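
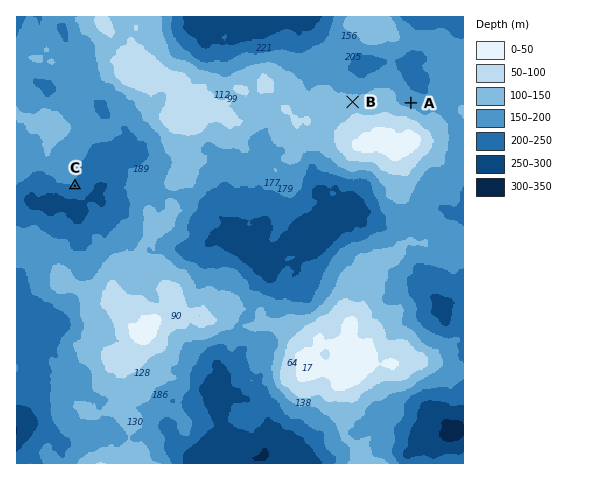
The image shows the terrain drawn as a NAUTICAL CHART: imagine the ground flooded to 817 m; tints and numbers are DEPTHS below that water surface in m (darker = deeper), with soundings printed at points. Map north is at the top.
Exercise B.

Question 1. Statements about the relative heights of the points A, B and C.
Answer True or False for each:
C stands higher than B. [False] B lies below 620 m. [False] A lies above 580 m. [True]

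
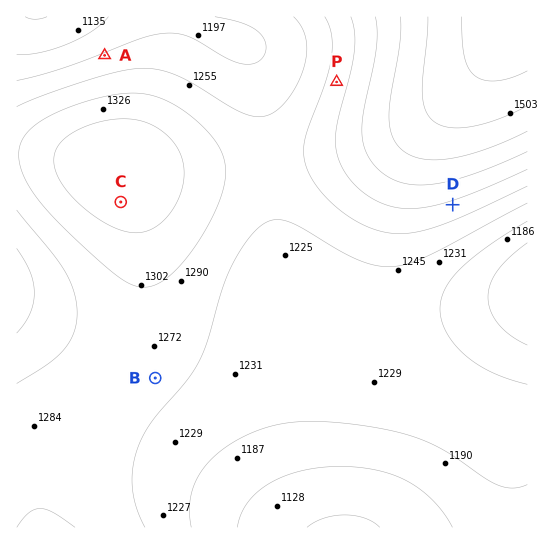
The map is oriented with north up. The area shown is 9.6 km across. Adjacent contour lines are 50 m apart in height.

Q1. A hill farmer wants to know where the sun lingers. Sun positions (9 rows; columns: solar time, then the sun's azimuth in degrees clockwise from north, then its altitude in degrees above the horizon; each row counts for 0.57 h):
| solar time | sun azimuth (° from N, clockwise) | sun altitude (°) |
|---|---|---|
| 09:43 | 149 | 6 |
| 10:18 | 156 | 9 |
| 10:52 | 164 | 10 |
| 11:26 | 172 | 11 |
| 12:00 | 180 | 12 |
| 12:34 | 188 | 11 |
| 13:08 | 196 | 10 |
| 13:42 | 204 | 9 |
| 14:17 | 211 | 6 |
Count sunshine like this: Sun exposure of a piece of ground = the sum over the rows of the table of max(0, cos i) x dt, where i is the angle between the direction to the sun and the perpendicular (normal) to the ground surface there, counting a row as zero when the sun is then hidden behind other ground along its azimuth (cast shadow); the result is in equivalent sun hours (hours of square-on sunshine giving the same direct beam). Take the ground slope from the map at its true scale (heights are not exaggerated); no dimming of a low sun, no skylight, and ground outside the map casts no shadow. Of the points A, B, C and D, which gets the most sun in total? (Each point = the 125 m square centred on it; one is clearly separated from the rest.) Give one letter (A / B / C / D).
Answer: D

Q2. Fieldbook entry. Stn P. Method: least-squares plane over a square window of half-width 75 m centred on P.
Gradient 7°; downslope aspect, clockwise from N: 286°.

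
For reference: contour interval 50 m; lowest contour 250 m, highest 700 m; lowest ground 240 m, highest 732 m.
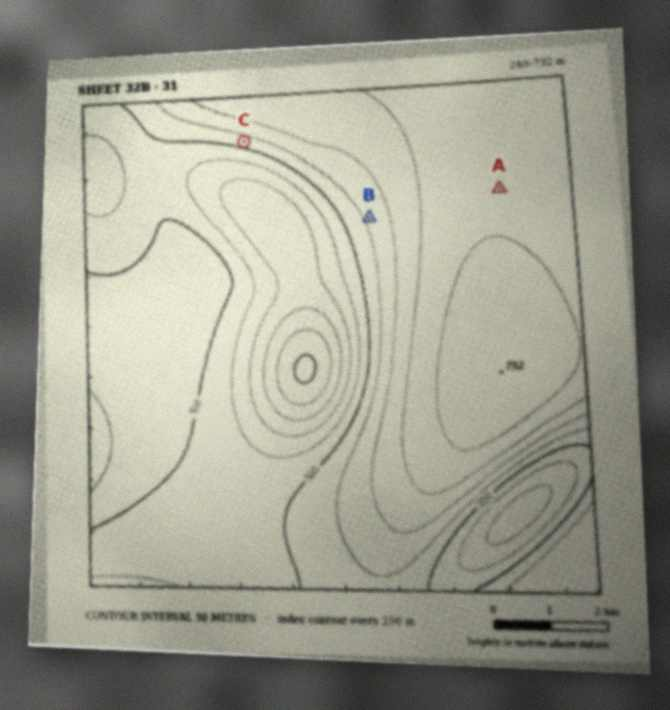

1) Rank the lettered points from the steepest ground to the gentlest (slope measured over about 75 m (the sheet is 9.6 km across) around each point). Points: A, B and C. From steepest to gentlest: C B A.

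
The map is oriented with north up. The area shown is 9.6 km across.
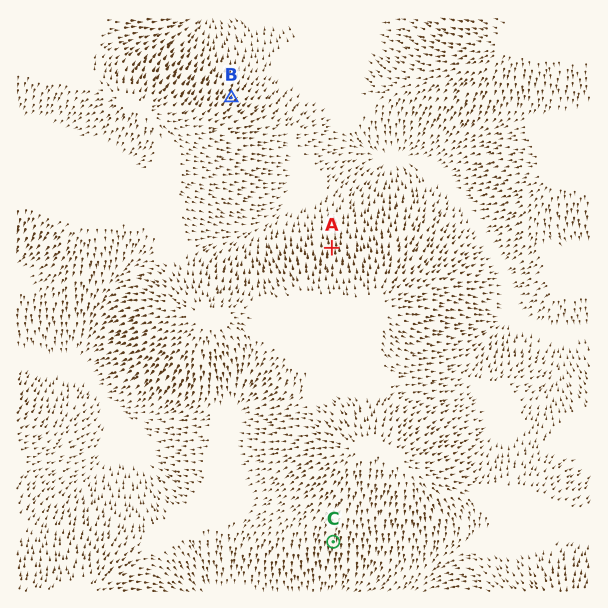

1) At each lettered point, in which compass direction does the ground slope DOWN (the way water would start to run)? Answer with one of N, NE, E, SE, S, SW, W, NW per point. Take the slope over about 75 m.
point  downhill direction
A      N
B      NE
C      S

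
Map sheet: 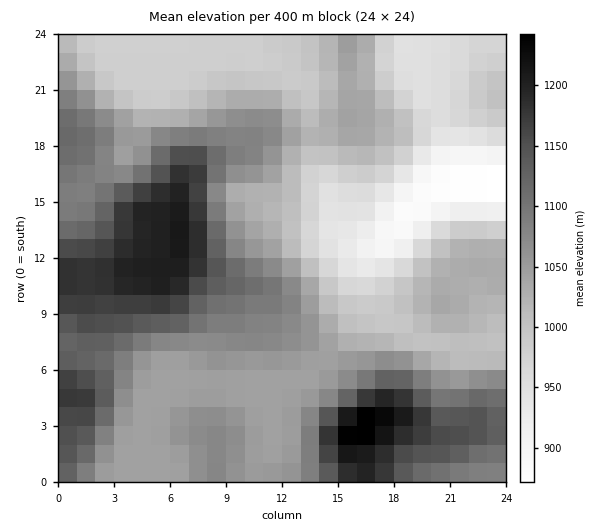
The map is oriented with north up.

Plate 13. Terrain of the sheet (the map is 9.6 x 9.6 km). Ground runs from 860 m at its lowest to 1250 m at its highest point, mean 1050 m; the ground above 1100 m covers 24.3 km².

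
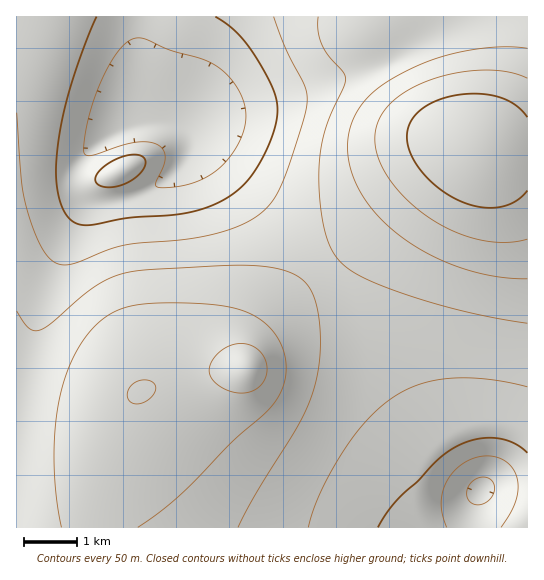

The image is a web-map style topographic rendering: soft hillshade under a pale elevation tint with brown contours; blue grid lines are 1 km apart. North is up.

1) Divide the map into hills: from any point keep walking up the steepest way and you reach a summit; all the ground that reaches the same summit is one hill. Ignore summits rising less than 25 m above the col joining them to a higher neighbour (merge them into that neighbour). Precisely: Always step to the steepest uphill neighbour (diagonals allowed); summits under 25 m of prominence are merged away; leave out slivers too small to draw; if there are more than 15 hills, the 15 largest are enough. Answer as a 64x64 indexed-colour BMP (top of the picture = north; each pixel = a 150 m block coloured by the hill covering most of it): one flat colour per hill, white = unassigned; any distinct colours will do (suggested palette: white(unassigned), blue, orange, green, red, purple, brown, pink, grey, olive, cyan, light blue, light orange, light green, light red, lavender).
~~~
<image width="64" height="64" href="data:image/bmp;base64,Qk12CAAAAAAAAHYAAAAoAAAAQAAAAEAAAAABAAQAAAAAAAAIAAATCwAAEwsAABAAAAAAAAAA////ALR3HwAOf/8ALKAsACgn1gC9Z5QAS1aMAMJ34wB/f38AIr28AM++FwDox64AeLv/AIrfmACWmP8A1bDFABERERERERERERERERERERERERERERERERERERESIiIiERERERERERERERERERERERERERERERERERERERIiIiIREREREREREREREREREREREREREREREREREREREiIiIhERERERERERERERERERERERERERERERERERERERIiIiEREREREREREREREREREREREREREREREREREREREiIiIRERERERERERERERERERERERERERERERERERERIiIiIhERERERERERERERERERERERERERERERERERERIiIiIiERERERERERERERERERERERERERERERERERERIiIiIiIRERERERERERERERERERERERERERERERERERIiIiIiIhERERERERERERERERERERERERERERERERERIiIiIiIiERERERERERERERERERERERERERERERERERIiIiIiIiIREREREREREREREREREREREREREREREREREiIiIiIiIhEREREREREREREREREREREREREREREREREiIiIiIiIiERERERERERERERERERERERERERERERERESIiIiIiIiIRERERERERERERERERERERERERERERERESIiIiIiIiIhERERERERERERERERERERERERERERERERIiIiIiIiIiERERERERERERERERERERERERERERERERIiIiIiIiIiIREREREREREREREREREREREREREREREREiIiIiIiIiIhEREREREREREREREREREREREREREREREiIiIiIiIiIiEREREREREREREREREREREREREREREREiIiIiIiIiIiIRERERERERERERERERERERERERERERESIiIiIiIiIiIhERERERERERERERERERERERERERERESIiIiIiIiIiIiERERERERERERERERERERERERERERERIiIiIiIiIiIiIRERERERERERERERERERERERERERERIiIiIiIiIiIiIhERERERERERERERERERERERERERERIiIiIiIiIiIiIiEREREREREREREREREREREREREREREiIiIiIiIiIiIiIREREREREREREREREREREREREREREiIiIiIiIiIiIiIhERERERERERERERERERERERERERESIiIiIiIiIiIiIiERERERERERERERERERERERERERESIiIiIiIiIiIiIiIRERERERERERERERERERERERERESIiIiIiIiIiIiIiIhERERERERERERERERERERERERERIiIiIiIiIiIiIiIiERERERERERERERERERERERERERIiIiIiIiIiIiIiIiIRERERERERERERERERERERERERIiIiIiIiIiIiIiIiIhERERERERERERERERERERERERIiIiIiIiIiIiIiIiIiERERERERERERERERERERERERIiIiIiIiIiIiIiIiIiIRERERERERERERERERERERERIiIiIiIiIiIiIiIiIiIhERERERERERERERERERERERIiIiIiIiIiIiIiIiIiIiERERERERERERERERERERERIiIiIiIiIiIiIiIiIiIiIREREREREREREREREREREREiIiIiIiIiIiIiIiIiIiIhEREREREREREREREREREREiIiIiIiIiIiIiIiIiIiIiEREREREREREREREREREREiIiIiIiIiIiIiIiIiIiIiIRERERMzMzMREREREREREiIiIiIiIiIiIiIiIiIiIiIhERERMzMzMzMREREREREiIiIiIiIiIiIiIiIiIiIiIiEREREzMzMzMzMREREREiIiIiIiIiIiIiIiIiIiIiIiIRERETMzMzMzMzEREREiIiIiIiIiIiIiIiIiIiIiIiIhEREREzMzMzMzMxEREiIiIiIiIiIiIiIiIiIiIiIiIiERERETMzMzMzMzEREiIiIiIiIiIiIiIiIiIiIiIiIiIREREREzMzMzMzMxEiIiIiIiIiIiIiIiIiIiIiIiIiIhEREREREzMzMzMzEiIiIiIiIiIiIiIiIiIiIiIiIiIiERERERERMzMzMzMiIiIiIiIiIiIiIiIiIiIiIiIiIiIREREREREREzMzMiIiIiIiIiIiIiIiIiIiIiIiIiIiIhEREREREREREiIiIiIiIiIiIiIiIiIiIiIiIiIiIiIiEREREREREREiIiIiIiIiIiIiIiIiIiIiIiIiIiIiIiIRERERERERESIiIiIiIiIiIiIiIiIiIiIiIiIiIiIiIhERERERERERIiIiIiIiIiIiIiIiIiIiIiIiIiIiIiIiEREREREREREiIiIiIiIiIiIiIiIiIiIiIiIiIiIiIiIRERERERERESIiIiIiIiIiIiIiIiIiIiIiIiIiIiIiIhERERERERESIiIiIiIiIiIiIiIiIiIiIiIiIiIiIiIiERERERERERIiIiIiIiIiIiIiIiIiIiIiIiIiIiIiIiIREREREREREiIiIiIiIiIiIiIiIiIiIiIiIiIiIiIiIhERERERERESIiIiIiIiIiIiIiIiIiIiIiIiIiIiIiIiERERERERERIiIiIiIiIiIiIiIiIiIiIiIiIiIiIiIiIREREREREREiIiIiIiIiIiIiIiIiIiIiIiIiIiIiIiIhERERERERERIiIiIiIiIiIiIiIiIiIiIiIiIiIiIiIi"/>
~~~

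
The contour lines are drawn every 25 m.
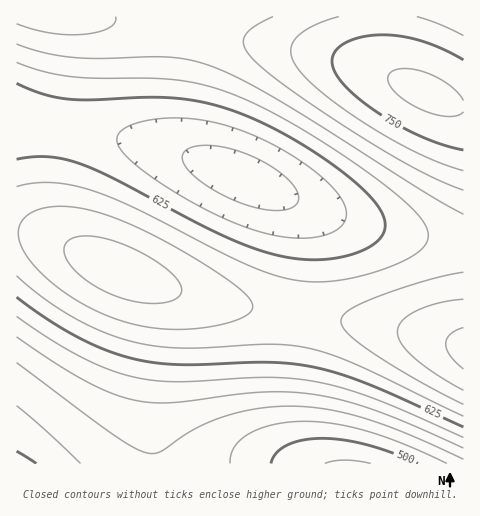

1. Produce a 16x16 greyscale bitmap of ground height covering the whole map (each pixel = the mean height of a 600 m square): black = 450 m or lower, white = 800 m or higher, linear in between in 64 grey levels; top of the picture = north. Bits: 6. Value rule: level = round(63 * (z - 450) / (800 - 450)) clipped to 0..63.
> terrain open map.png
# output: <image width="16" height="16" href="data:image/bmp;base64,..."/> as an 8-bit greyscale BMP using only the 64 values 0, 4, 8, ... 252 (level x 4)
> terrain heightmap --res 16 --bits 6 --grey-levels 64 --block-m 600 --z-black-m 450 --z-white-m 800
<image width="16" height="16" href="data:image/bmp;base64,Qk02BQAAAAAAADYEAAAoAAAAEAAAABAAAAABAAgAAAAAAAABAAATCwAAEwsAAAABAAAAAAAAAAAAAAEBAQACAgIAAwMDAAQEBAAFBQUABgYGAAcHBwAICAgACQkJAAoKCgALCwsADAwMAA0NDQAODg4ADw8PABAQEAAREREAEhISABMTEwAUFBQAFRUVABYWFgAXFxcAGBgYABkZGQAaGhoAGxsbABwcHAAdHR0AHh4eAB8fHwAgICAAISEhACIiIgAjIyMAJCQkACUlJQAmJiYAJycnACgoKAApKSkAKioqACsrKwAsLCwALS0tAC4uLgAvLy8AMDAwADExMQAyMjIAMzMzADQ0NAA1NTUANjY2ADc3NwA4ODgAOTk5ADo6OgA7OzsAPDw8AD09PQA+Pj4APz8/AEBAQABBQUEAQkJCAENDQwBEREQARUVFAEZGRgBHR0cASEhIAElJSQBKSkoAS0tLAExMTABNTU0ATk5OAE9PTwBQUFAAUVFRAFJSUgBTU1MAVFRUAFVVVQBWVlYAV1dXAFhYWABZWVkAWlpaAFtbWwBcXFwAXV1dAF5eXgBfX18AYGBgAGFhYQBiYmIAY2NjAGRkZABlZWUAZmZmAGdnZwBoaGgAaWlpAGpqagBra2sAbGxsAG1tbQBubm4Ab29vAHBwcABxcXEAcnJyAHNzcwB0dHQAdXV1AHZ2dgB3d3cAeHh4AHl5eQB6enoAe3t7AHx8fAB9fX0Afn5+AH9/fwCAgIAAgYGBAIKCggCDg4MAhISEAIWFhQCGhoYAh4eHAIiIiACJiYkAioqKAIuLiwCMjIwAjY2NAI6OjgCPj48AkJCQAJGRkQCSkpIAk5OTAJSUlACVlZUAlpaWAJeXlwCYmJgAmZmZAJqamgCbm5sAnJycAJ2dnQCenp4An5+fAKCgoAChoaEAoqKiAKOjowCkpKQApaWlAKampgCnp6cAqKioAKmpqQCqqqoAq6urAKysrACtra0Arq6uAK+vrwCwsLAAsbGxALKysgCzs7MAtLS0ALW1tQC2trYAt7e3ALi4uAC5ubkAurq6ALu7uwC8vLwAvb29AL6+vgC/v78AwMDAAMHBwQDCwsIAw8PDAMTExADFxcUAxsbGAMfHxwDIyMgAycnJAMrKygDLy8sAzMzMAM3NzQDOzs4Az8/PANDQ0ADR0dEA0tLSANPT0wDU1NQA1dXVANbW1gDX19cA2NjYANnZ2QDa2toA29vbANzc3ADd3d0A3t7eAN/f3wDg4OAA4eHhAOLi4gDj4+MA5OTkAOXl5QDm5uYA5+fnAOjo6ADp6ekA6urqAOvr6wDs7OwA7e3tAO7u7gDv7+8A8PDwAPHx8QDy8vIA8/PzAPT09AD19fUA9vb2APf39wD4+PgA+fn5APr6+gD7+/sA/Pz8AP39/QD+/v4A////ACg0PERISEQ4MCQcHCAoOEw0PERMUFBMRDw4ODhEVGh8QEhUXGBgYFxYWFxgcICUqExYaHB4fHx8eHyAiJSgsMBgcICMlJiYmJSUmJyksLzEfIycqLCwrKignJygpKy0uJSktLi8tKykmJSQkJScpKiksLi4tKickIR8eHyAiJSYpKysqKCQgHRoZGRseISQmJicmJCEdGhcWFhgbHyMnKiIiIB4bGBYVFRcbHyQpLjEeHh0bGhgXGBodIicsMTU3HR4eHRwcHB4hJSovNDg6OiAiIiIiIiMlKCwxNTg6OzomKCgoKCgpKy0wMzY4OTk3LS0tLCsrKystLzI0NTU0Mg="/>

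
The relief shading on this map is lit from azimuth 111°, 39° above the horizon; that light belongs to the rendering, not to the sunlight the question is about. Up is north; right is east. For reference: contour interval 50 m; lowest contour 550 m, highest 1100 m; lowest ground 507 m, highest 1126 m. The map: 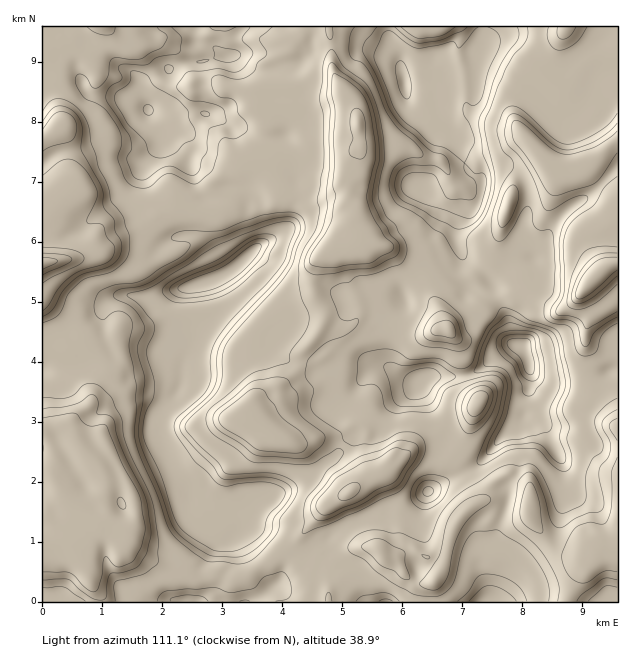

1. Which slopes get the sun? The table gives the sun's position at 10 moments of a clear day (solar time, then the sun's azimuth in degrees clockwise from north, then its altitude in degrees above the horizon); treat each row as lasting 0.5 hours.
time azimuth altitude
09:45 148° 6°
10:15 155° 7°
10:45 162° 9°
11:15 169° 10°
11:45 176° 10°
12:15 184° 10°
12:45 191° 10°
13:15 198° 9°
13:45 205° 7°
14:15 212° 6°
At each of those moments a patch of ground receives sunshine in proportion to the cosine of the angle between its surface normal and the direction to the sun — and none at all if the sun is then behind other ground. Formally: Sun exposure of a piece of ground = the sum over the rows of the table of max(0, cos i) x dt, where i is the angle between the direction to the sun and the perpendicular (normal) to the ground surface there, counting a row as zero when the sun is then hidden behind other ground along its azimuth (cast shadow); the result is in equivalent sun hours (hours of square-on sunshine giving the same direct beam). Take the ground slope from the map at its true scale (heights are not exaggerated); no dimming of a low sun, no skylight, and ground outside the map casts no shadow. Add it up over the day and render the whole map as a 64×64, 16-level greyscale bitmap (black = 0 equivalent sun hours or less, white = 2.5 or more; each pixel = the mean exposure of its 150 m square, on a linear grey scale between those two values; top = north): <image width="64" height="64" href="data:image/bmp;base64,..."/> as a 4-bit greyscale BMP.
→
<image width="64" height="64" href="data:image/bmp;base64,Qk12CAAAAAAAAHYAAAAoAAAAQAAAAEAAAAABAAQAAAAAAAAIAAATCwAAEwsAABAAAAAAAAAAAAAAABEREQAiIiIAMzMzAERERABVVVUAZmZmAHd3dwCIiIgAmZmZAKqqqgC7u7sAzMzMAN3d3QDu7u4A////AERCAARUQyIQAAAAAUmXVEVUIAAAERARAAEREkVWQQFEERAAFURDIAAAAAAANmRERlQxAAAAAAEhAAACREQwABEAAAASARIxAAABEQAQEjRFVEMgAAMgATIAABIzIhAAAAAAACEAASIgAURXZBACREVVQxAAJmQSMhABIzISEQAAAAASIAABNDNHzu7ZQhNEVVQxAAEgFVMzERIjIRIyEAAQASIgAAFERr7//u2lRERFUxAAJDSGQzMzMzIRJEMiEiIjMyEAAjV9/YZnnNpUM0VVZUaamqdDI0RDEAE1VDMzVUQzIiESVr6mVERXq3VCM0V6zbmHZkMRIiEAAViGZnZEREMzREVnuFVEREVWVVMAE1Z3ZlVWVCEhExADeruqlVVUREV3ZmeFVERERWqmUgAAE1VVVoeGQQIlQSN5vdyWVERVVnRGaGVVREREWNtkAAAAE0Vq7ap0ETVkNHZ5qGZUVmZUMliJVERERERFe4hgAAAAE1neyrl1VWZGdVVURVVmdUQ0iZhUREISIzITVscAAAAAIiNnnKdUR2llVUM0RWVDRVapp1RDIAAAAAAUa3EAAAAQABRnqUFJqWZlRERVVURVWamWRDIQAAAAACNH7FEAAAAAATaaupzYe6VmVWVURFRaioVUMQAAAAAAABR72nIAABAjM326mZfNdWinVlNFVImJdUMQAAAAAAAAATWd7WMiIjNDKf2qrLU0WIZEM1ZFl3hVQQAAAAAAAAABNWic24ZDNEMin//9YiRVQyM0VVd1ZkQwAAAAAAAAASVVRVaKmGVEMREnmrllVEMRZUV5p1REREMREAAAAAE2mYZVVVZ2VUQgARNVZ2REQzS6mHi7hTNFbJQgAAAAI1eGVmZWipmYVBAAEkVVMiNGqu79g1hkQjRY7YYQAAEjRVVVVVad//x0MAAjREVlREWcq7yod1RDJFV96qYQEzQzREVmZmisynViACNIhXp0RGhmZ5uXVURERVa6i7dlVmVERWiHZVV5uqpmU0aHWHRFVmVVeXRFVFREVWdnvcqXd2VER4hkNFfO3+uIe+pUREVnVEVVVENXZURERVVqvLlkRERFd1IBIhEV3/yLlUM0RVYkRERVRHdURERERFVndlQzREQzEAAAAAA5u8dEQyMzIURERFVFZVRERVZURFVVMTQ0MQAAAAAAACSN1jIzMQFEREREVEQyNEREaYVERFZzEzMxAAAAAAAAEmhTQzMyAkREREVlRCI0RERZyFRERWcyMyMhEAAAAAMhEAABETIBNDREVnZURVRERFa8hUREVmNEM0RDIQAAIyEAAAAAEQABATRWZ3aJdVVEVXzYVEREVVZURERUMBJTIQAAAAAAAAAANFVnm8hVZ2ZVWN2FVENFVVVERnVlV1QyEAAAAAAAABAkQ0jNlVjf/+t2jddUQjVURVRVRFiWVUMQAAFDAAABEAIyEREBJZvO//po3XVDRURFVEMjVmVVRCEAEjUgAAEQABEAAAAAABNY37aNxkMxEjM0QjRVVUIzEQASNDEAAAAAAAAAAAAAAAJa/HnZQQAAAAEjRFVVVDESEiM1QwAAEAAAAAAAAAAAAAOOt5thAAAAAAA0VVVlMiIzMzQ0UQGEMgAAAQAAAAAAACi2WIcAAAAAADRVVmMzIzMjNDR5m4dTEAATIQAAAAAAAWlom3EAAAACVVVXUzMiMzM1Q0eZREVCE1QzIRAAAAAAAUepxyEAAGtlVndlQxE0MjZUREQzNFVUVUMhAAAAAAAAE1WJUyInllV5qb2lECQhJoVEQ0QzNGdlQzIRAAAAAAAAA1dkRHqnaLzKrOgwE0EEqWVERDIiaXREMyIQAAAAAAADRlRFiWnO64dlmWESMgFsuFREQyJHZEQzIiEQAAAAACNDZVZ3fP6nUhFJhCIyAAN4ZFRERGVWiFMyMhAAAAABI1U0VDR5hlQxAkd4ZTEAAAR2dURYllm7hUaFIQAAABIzRkMyM0Q0QxFWVWmlIQAAAWeXZXqVaImqrLhjEAABIzRGUzMzIQAAE3YiRoMRIQAAJ4mIqWV3Zp3JdFMhERIzNEVUMiIgAAAVYxE0QRIzMiISJpmXVEMliZZGZDMzMzNERUQiNDEAA4p2QjIAElrbhSEAE1ZEM1Zmd2ZEVlRERERERENFMhCNyGZjMQEm7//+cyABRURWh1VXdVerllVlREREM1ZEfLdlRDMyEl3YaM/5cyNVVYyWVVQ0epdkQyNERVQiVlr8ZEQzNEU1zGVVWM3IaJZYuGh1RDa5UhNERERFVDRmjaZURDNmV5y2VVVVa77+l5umVlRDMyIzI0RERERDVne6ZVVERZlpymVERFVWjeqaqWQxEyEAAAE0RFVVQiNGmJeGVERWiWZ2VERERUVXZ4QiIzIQAAAAAURURVVVNFqph3VERFVndVVERERERFVWUQABMhJCASE3dlVVVVZGvZp2VERERVaGREREREREVVMBIiQhN4mZmt7Jd4h2VX7pmWUjREREVodUREREREVEQhMzIQATN83v66dVVWZWq5q3QyRFREVWiWRERERERERDMzEAAAAAEUZneYQhJGimq3RBI0RERVV6llRDRFVEREREMgAAAAJmUwABI0QzRWVUI0MQARM0RWjJVCATRVREREMhIAAQFUIAASNFRUMzRDISMQAAABJERXhkIAE0REREMAEyEiaoVBASWIeHUzRUIREAAAAAABIjNEVRASRE"/>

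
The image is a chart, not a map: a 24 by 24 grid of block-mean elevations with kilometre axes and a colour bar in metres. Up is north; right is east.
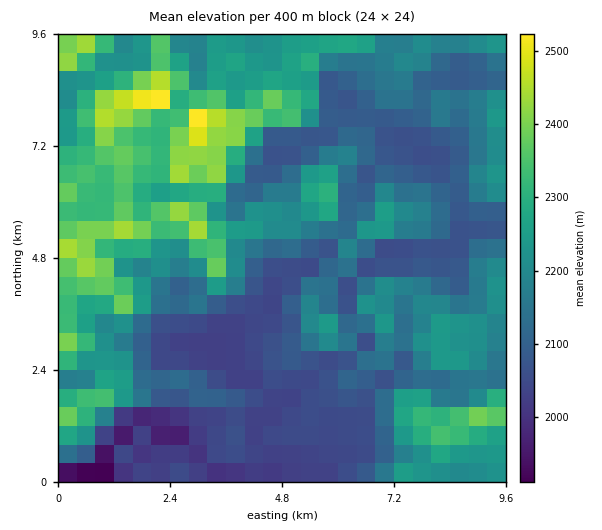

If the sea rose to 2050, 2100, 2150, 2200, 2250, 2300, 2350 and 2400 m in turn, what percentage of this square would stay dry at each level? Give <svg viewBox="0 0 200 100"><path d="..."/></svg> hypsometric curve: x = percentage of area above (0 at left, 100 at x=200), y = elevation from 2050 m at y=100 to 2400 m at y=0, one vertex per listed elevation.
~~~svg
<svg viewBox="0 0 200 100"><path d="M172 100l-39-14-23-15-26-14-29-14-17-14-15-15-10-14"/></svg>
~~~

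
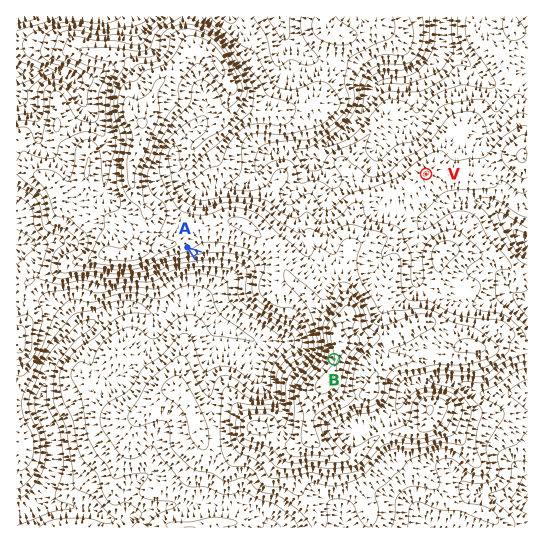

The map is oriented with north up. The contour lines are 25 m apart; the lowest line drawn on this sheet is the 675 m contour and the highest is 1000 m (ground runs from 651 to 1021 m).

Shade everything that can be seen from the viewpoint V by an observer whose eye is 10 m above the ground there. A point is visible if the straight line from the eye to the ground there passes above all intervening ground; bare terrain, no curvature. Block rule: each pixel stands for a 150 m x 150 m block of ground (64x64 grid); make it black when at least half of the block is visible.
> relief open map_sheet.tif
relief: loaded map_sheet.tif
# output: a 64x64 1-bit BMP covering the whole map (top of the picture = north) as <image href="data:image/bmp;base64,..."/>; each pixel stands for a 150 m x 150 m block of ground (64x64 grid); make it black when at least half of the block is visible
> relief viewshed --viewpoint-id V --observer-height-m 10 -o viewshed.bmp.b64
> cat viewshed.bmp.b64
<image width="64" height="64" href="data:image/bmp;base64,Qk0+AgAAAAAAAD4AAAAoAAAAQAAAAEAAAAABAAEAAAAAAAACAAATCwAAEwsAAAIAAAAAAAAA////AAAAAAAAAAAAAAAAAAAAAAAAAAAAAAAAAAAAAAAAAAAAAAAAAAAAAAAAAAAAAAAAAAAAAAAAAAAAAAAAAAAAAAAAAAAAAAAAAAAAAAAAAAAAAAAAAAAAAAAAAAAAAAAAAAAAAAAAAAAAAAAAAAAAAAAAAAAAAAAAAAAAAAAAAAAAAAAAAAAAAAAAAAAAAAAAAAAAAAAAAAAAAAAAAAAAAAAAAAAAAAAAAAAAAAAAAAAAAAAAAAAAAAAAAAIAAAAAAABwAOAAAAAAAD4AAAAAAAABH8AMAAAAAAA7+AAAAAAAAHnwAAAAAAAEefAAAAAAAAD58AAAAAAAAP/gAAAAAAAg/+AAAAAAADA/wAEAAAAAcA/gBgAAAABgA/g8AAAAAOY7//AAAAAD5n//4AAAgAfu///BAABgD+x//8MAAPgfzD//5gAA/D+MP/fOAAH/f84/+A4AAf/w5z//jwAD//B+P//HAAP38Hh8P98AAef4cPwf/gABw/9g/g/+AAHD//g/D/4AAOH//h8P3gAA8H//Dw/eAADwf/+Hn84AAPg//8f8BgAAeD7/4/gGAAB4HgfgcAIAAHgeA+AAAgAAMB4B8AAAAAAQPgH4AAAAAAA8Af/gDwAAAHgD//A/AAAAcAf/+f8AAADwD//7/wAAAOAH////AAAAwAAf//4AAAGAAAf/3A=="/>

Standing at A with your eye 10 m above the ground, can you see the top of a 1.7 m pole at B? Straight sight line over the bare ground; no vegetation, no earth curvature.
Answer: yes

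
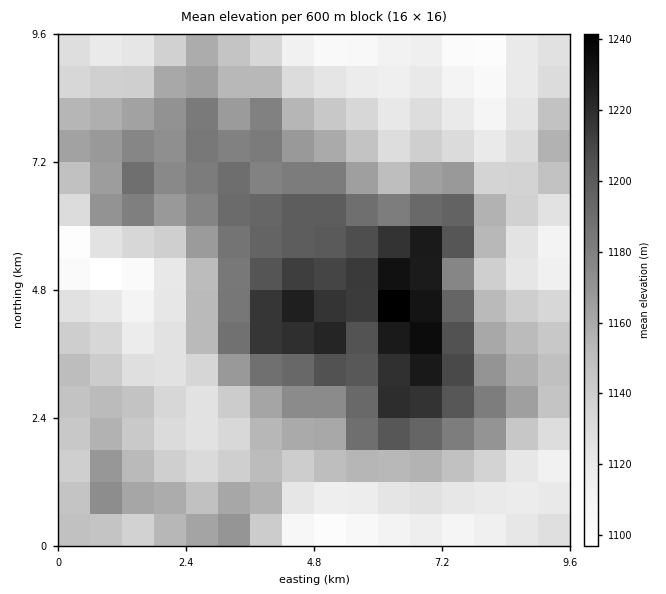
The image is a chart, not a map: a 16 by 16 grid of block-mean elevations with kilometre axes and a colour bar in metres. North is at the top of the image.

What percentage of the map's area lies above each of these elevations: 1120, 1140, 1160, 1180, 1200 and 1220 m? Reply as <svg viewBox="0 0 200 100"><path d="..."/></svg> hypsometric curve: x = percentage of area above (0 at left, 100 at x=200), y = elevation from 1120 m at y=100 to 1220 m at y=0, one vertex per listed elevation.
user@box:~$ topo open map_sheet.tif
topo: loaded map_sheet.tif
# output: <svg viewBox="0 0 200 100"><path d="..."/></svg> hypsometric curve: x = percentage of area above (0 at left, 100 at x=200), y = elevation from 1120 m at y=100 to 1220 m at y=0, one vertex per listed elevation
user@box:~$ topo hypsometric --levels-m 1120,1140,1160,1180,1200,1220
<svg viewBox="0 0 200 100"><path d="M168 100l-44-20-43-20-33-20-21-20-17-20"/></svg>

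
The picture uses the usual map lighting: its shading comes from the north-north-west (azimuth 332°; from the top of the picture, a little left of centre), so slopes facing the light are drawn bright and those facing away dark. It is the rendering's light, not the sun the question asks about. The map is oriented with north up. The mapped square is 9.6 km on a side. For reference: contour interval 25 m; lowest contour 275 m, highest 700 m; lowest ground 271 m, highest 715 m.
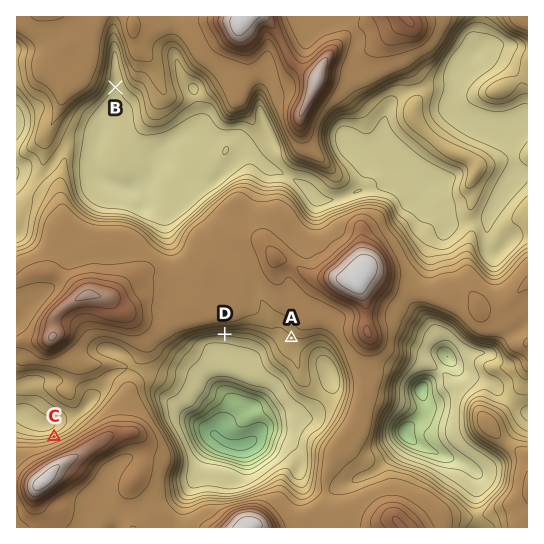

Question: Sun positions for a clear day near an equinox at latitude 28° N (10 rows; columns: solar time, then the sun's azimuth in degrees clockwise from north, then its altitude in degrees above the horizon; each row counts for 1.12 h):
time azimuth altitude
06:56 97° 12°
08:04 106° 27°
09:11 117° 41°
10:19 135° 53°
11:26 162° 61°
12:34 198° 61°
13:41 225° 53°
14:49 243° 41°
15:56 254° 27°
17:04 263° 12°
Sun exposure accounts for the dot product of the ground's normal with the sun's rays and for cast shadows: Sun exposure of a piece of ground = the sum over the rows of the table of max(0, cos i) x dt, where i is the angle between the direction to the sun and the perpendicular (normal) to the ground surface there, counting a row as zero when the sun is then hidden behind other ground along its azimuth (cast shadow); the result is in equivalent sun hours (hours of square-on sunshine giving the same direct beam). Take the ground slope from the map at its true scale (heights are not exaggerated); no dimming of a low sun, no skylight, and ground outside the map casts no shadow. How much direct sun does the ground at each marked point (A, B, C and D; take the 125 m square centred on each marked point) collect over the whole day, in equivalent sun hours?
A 6.9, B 6.8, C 4.7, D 7.5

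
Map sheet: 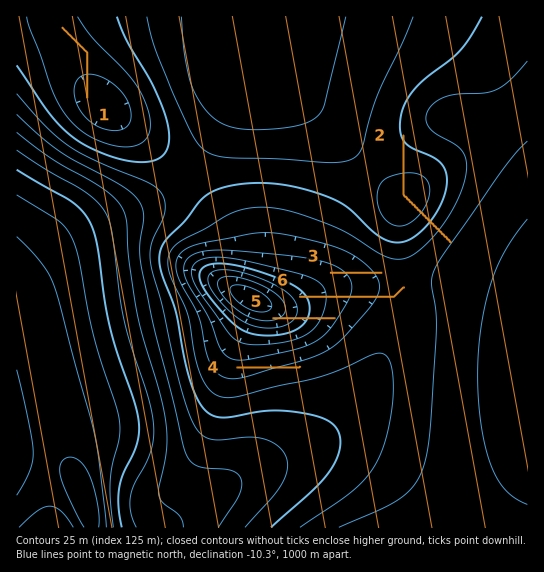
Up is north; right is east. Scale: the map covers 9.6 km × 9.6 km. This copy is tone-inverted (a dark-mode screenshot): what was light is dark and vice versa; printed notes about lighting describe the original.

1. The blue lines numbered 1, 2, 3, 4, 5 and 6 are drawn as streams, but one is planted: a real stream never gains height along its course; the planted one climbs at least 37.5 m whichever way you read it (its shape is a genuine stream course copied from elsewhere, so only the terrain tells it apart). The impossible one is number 2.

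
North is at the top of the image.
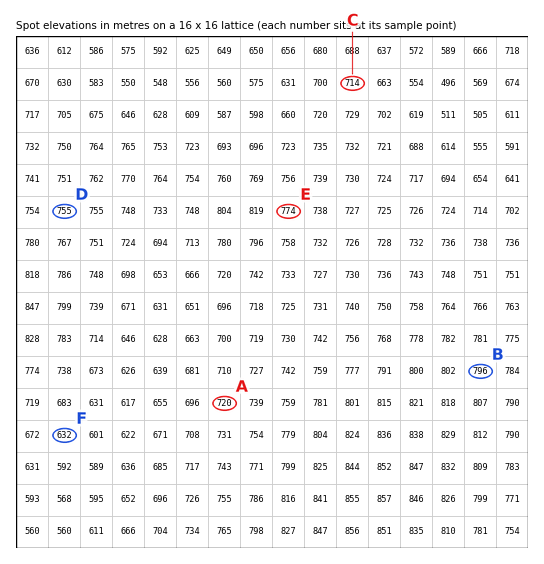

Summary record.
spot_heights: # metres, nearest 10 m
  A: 720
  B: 800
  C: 710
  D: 750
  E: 770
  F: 630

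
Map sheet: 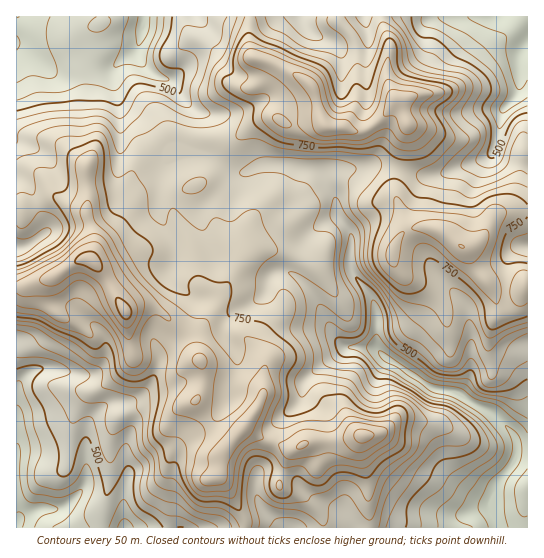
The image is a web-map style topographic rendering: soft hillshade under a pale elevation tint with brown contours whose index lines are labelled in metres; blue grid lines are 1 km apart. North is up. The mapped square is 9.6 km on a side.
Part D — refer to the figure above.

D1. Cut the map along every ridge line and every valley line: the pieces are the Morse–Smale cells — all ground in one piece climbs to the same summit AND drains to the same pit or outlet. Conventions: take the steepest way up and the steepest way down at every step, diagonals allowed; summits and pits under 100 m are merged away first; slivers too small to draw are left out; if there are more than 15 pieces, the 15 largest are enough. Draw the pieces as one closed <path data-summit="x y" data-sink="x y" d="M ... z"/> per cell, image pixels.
<path data-summit="363 435" data-sink="493 510" d="M282 164l-19 0-21 9-17 19-25 17 0 12 16 40 0 21-3 7-6 6-14 2 3 2-1 22-11 13 19 33 0 18-7 18 17 27 13 11 6 1-11 13-2 18-3 4 7 4 6 9 15 28 1 9 35 0-20-22-4-11 1-19 5-4 12 0 20 8 17 20 14 4 17 9 9 16 146 0 0-6-4-9 0-16 6-16 17-23 1-15-4-9-23-23-19-8-16-11-20-3-8-4-42-28-10-9-29-1-10-9-21-41-6-8-16-15 0-5 12-30-14 0-8-6-4-7 1-12 17-16 11-24 5-4z"/><path data-summit="125 310" data-sink="17 526" d="M87 259l-13 4-24 16-34 8 1 241 108-1-1-34 4-15-3-31 7-22-4-14-7-8 16-4 10-9 12-24 0-15 6-6 18-10-21-23-9-5-14-2-14 6-24-40-10-11z"/><path data-summit="461 246" data-sink="493 510" d="M382 165l-11 0-16 4-17 0-14 8 11 20 2 17 14 19 0 36 20 26 4 10 2 12-1 28 3 6 48 34 8 4 20 3 16 11 19 8 23 23 4 9 0 7 10 1 1-165-3-1-6 7-4 1-17 0-7-4-12-16-11-22-22-18-17-6-11 0-11 4-12-36 2-26z"/><path data-summit="125 310" data-sink="143 25" d="M143 16l-127 1 0 190 6 2 29-12 6 0 28 12 8 28 0 18 6-13 17-19 5-10 4-20 11-28 7-9 21-15-18-24-26-16-7-18 0-14 6-8 14-8 6-8 5-22z"/><path data-summit="325 126" data-sink="527 42" d="M527 16l-164 0-15 15 8 14 1 6 0 43-4 17-6 12-6 4 16 5 8-1 10-7 14-14 4-8 5-2 3 3 7 22-11 42 2 2 19 6 15 1 54-19 6-6 3-6 7-35 10-11 6-9 1-37 8-10z"/><path data-summit="125 310" data-sink="493 510" d="M165 141l-3 0-19 15-7 9-11 28-4 20-5 10-17 19-6 13 0-18-8-28-28-12-6 0-29 12-5-1-1 78 9 1 25-8 24-16 13-4 4 1 10 11 24 40 14-6 14 2 9 5 21 23 3-2 6-7 4-11 0-16-3-2 14-2 6-6 3-7 0-21-15-36-2-14 10-10 16-9 19-19-9-1-28-17-14-3-11 1-12-5z"/><path data-summit="325 126" data-sink="143 25" d="M249 16l-104 0-4 21-5 13-17 11-6 8 0 14 4 14 6 7 23 13 19 23 5-4 31 4 33-1 20-15 16-7 8 2 8 5 13 0 8-3 15 2-7-30-10-13-36-19-17-4-3-8z"/><path data-summit="363 435" data-sink="17 526" d="M183 335l-18 10-6 6 0 15-12 24-10 9-16 4 7 8 4 14-7 22 3 31-4 15 0 30 2 5 119 0-1-10-15-28-6-9-7-4 3-4 2-18 10-12-18-13-17-27 7-18 0-18-2-5z"/><path data-summit="325 126" data-sink="493 510" d="M398 100l-5 2-4 8-14 14-16 8-13-4-17 0-8-7-35 3-8-5-8-2-16 7-20 15-33 1-31-4-6 5 6 7 12 5 11-1 18 4 24 16 11 0 17-8 19 0 21 5 10 0 8 3 2 4 15-7 17 0 16-4 26 3 11-42-7-23z"/><path data-summit="125 310" data-sink="493 510" d="M317 171l-6 0-3 3-11 24-18 19 0 9 10 11 13 3 6-3-7 9-8 28 16 15 24 45 10 11 26 2 8 2 0-32-2-12-7-14-15-17-4-11 2-30-14-19-2-17-12-23z"/><path data-summit="461 246" data-sink="527 42" d="M494 151l-12 9-41 15-16 1-27-8-3 14 0 13 12 35 11-3 16 1 12 5 13 12 10 2 14-10 8-16 7-8 9-2 20 0 1-46-26-6z"/><path data-summit="325 126" data-sink="302 17" d="M302 16l-52 0 1 38 4 5 14 2 36 19 10 13 8 30 6 5 12 0 6-5 9-20 0-58-7-13-12 9-7 0-13-5-10-9z"/><path data-summit="461 246" data-sink="527 246" d="M527 211l-20 0-9 2-7 8-8 16-10 8-9 2 15 26 12 16 7 4 17 0 13-8z"/><path data-summit="125 310" data-sink="493 510" d="M274 471l-12 0-5 4-1 19 4 11 21 23 70-1-3-8-6-7-17-9-14-4-17-20z"/><path data-summit="125 310" data-sink="527 42" d="M527 44l-7 9-1 37-6 9-10 11-4 24-6 16 9 9 23 5 3-1z"/>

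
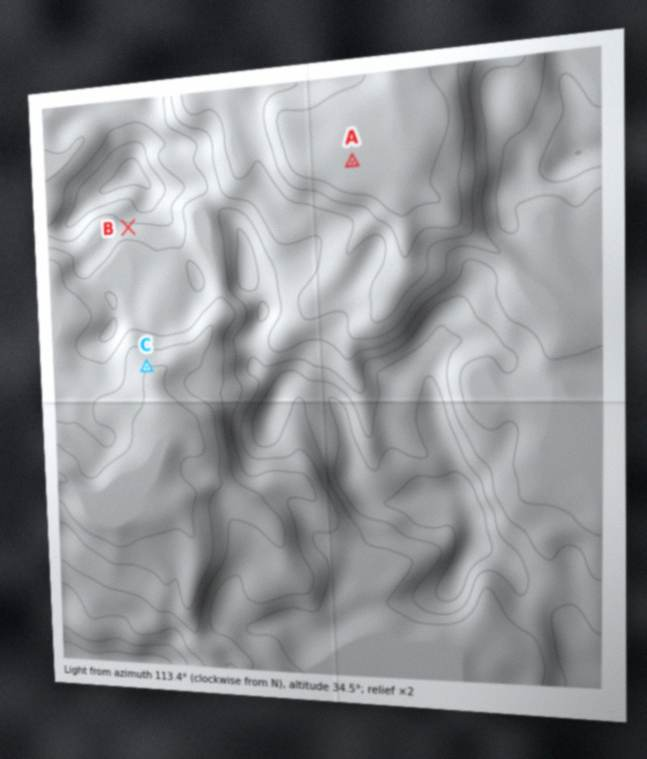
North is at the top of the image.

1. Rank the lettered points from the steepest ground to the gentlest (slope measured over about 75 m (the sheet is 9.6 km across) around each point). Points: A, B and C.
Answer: B C A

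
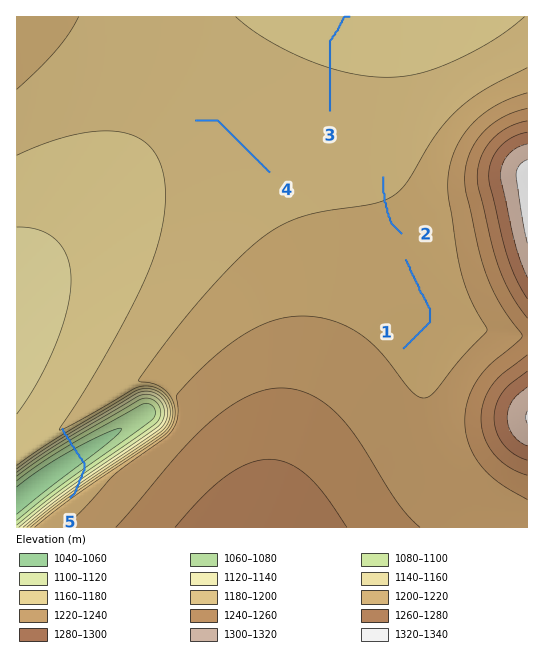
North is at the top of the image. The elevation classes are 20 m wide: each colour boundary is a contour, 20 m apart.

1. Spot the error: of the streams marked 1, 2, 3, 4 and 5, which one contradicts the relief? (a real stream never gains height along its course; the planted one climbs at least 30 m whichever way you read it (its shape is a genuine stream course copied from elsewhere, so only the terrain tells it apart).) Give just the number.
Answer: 5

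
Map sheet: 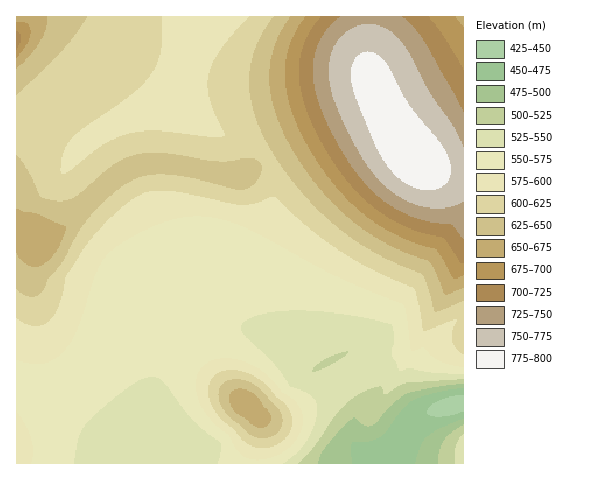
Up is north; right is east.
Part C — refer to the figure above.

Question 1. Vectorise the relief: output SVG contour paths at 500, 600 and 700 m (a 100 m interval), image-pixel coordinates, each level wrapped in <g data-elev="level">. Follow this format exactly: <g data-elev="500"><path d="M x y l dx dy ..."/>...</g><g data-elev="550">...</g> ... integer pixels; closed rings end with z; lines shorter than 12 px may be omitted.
<g data-elev="500"><path d="M318 463l3-9 5-7 15-18 12-11 3 0 8 7 7 1 5-3 17-19 14-11 31-6 25-3"/><path d="M463 425l-12 8-8 8-3 10-2 12"/></g><g data-elev="600"><path d="M255 447l8 1 8-1 8-3 6-5 5-7 2-7 0-7-2-7-5-7-9-8-9-11-12-9-19-6-8 0-8 2-7 6-4 7-1 10 4 10 8 12 15 13 8 10z"/><path d="M17 318l9 6 9 2 8-1 7-5 10-16 6-28 19-30 12-14 16-17 15-13 12-7 13-4 18 0 71 14 13-2 18-7 39 34 29 21 31 19 41 18 5 11 6 32 3-1 26-10 4 0-5 12 0 8 4 8 7 7"/><path d="M249 17l-29 33-7 13-4 12-1 12 2 12 15 37-4 1-11 0-53-6-26 2-13 4-13 6-35 27-8 4-1-6 2-14 3-8 5-7 12-11 49-34 12-11 8-10 5-10 4-11 1-35"/></g><g data-elev="700"><path d="M463 70l-18-32-16-21"/><path d="M17 49l4-11-1-4-3-3"/><path d="M321 17l-10 12-7 14-4 16-1 15 2 16 5 18 7 18 11 21 22 33 24 24 16 12 18 10 17 6 23 6 16 24 3 2"/></g>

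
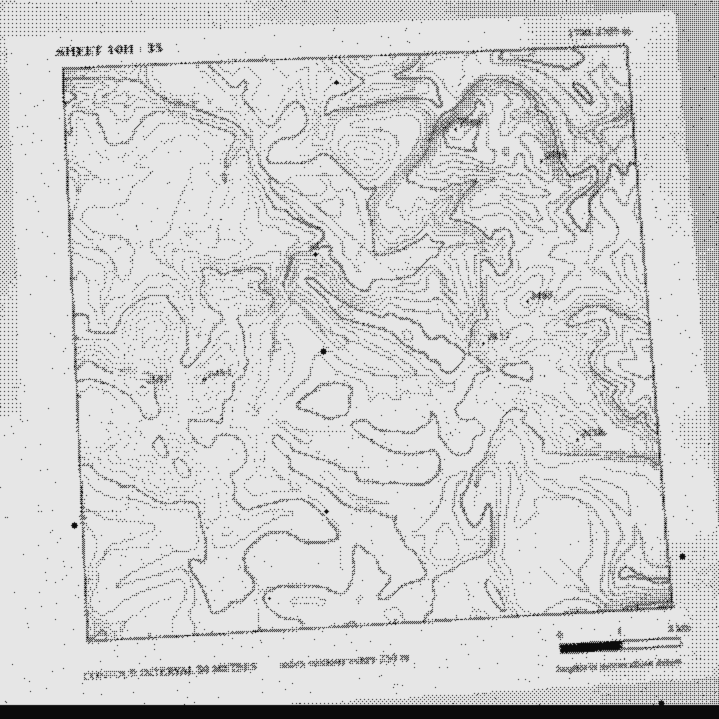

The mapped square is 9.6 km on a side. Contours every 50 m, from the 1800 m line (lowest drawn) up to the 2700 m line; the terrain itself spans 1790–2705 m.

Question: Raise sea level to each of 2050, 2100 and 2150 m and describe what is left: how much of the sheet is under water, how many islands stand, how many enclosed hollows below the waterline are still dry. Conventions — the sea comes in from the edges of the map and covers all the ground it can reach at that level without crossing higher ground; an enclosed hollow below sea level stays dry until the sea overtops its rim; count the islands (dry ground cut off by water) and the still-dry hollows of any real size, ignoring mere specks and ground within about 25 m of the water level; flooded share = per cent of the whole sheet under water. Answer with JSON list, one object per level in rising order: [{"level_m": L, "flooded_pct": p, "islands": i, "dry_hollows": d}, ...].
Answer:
[{"level_m": 2050, "flooded_pct": 12, "islands": 0, "dry_hollows": 0}, {"level_m": 2100, "flooded_pct": 21, "islands": 1, "dry_hollows": 0}, {"level_m": 2150, "flooded_pct": 32, "islands": 1, "dry_hollows": 0}]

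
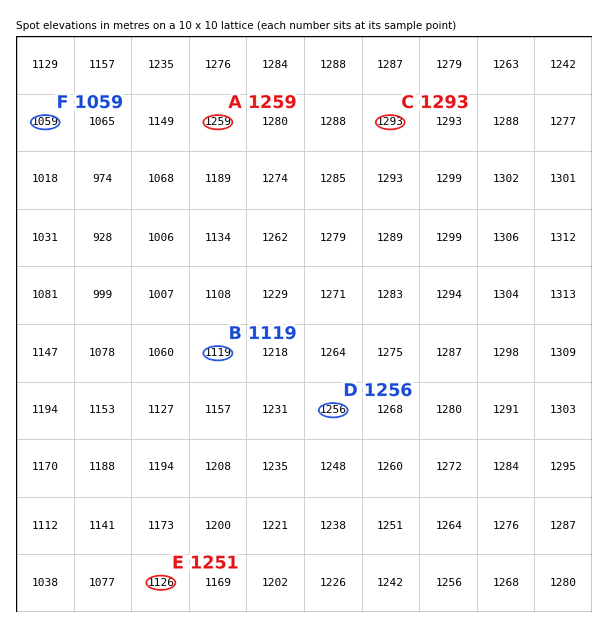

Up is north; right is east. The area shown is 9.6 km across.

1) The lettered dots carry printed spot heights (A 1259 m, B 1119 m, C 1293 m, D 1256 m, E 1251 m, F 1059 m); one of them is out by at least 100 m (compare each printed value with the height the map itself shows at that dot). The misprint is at E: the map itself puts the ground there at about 1126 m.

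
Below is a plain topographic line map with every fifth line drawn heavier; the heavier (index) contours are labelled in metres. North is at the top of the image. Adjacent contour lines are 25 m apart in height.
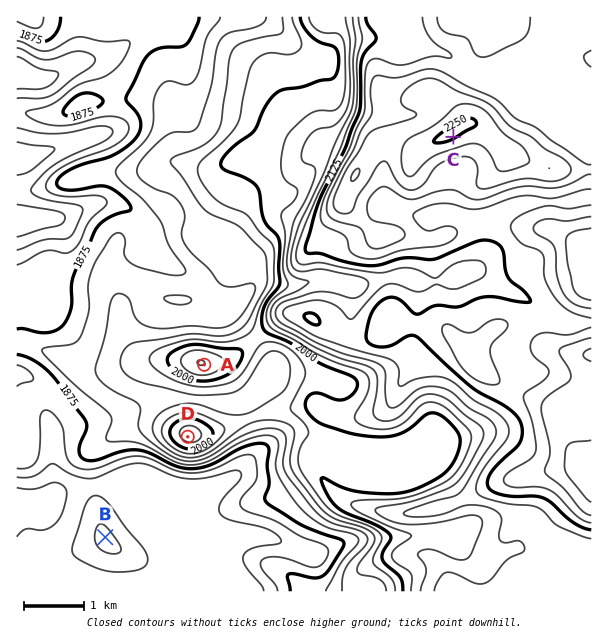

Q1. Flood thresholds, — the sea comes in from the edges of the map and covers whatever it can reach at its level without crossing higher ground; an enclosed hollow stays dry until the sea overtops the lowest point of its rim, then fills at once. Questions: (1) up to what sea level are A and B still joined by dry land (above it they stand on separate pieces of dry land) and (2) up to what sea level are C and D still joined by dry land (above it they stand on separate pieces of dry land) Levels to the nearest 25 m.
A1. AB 1825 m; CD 1950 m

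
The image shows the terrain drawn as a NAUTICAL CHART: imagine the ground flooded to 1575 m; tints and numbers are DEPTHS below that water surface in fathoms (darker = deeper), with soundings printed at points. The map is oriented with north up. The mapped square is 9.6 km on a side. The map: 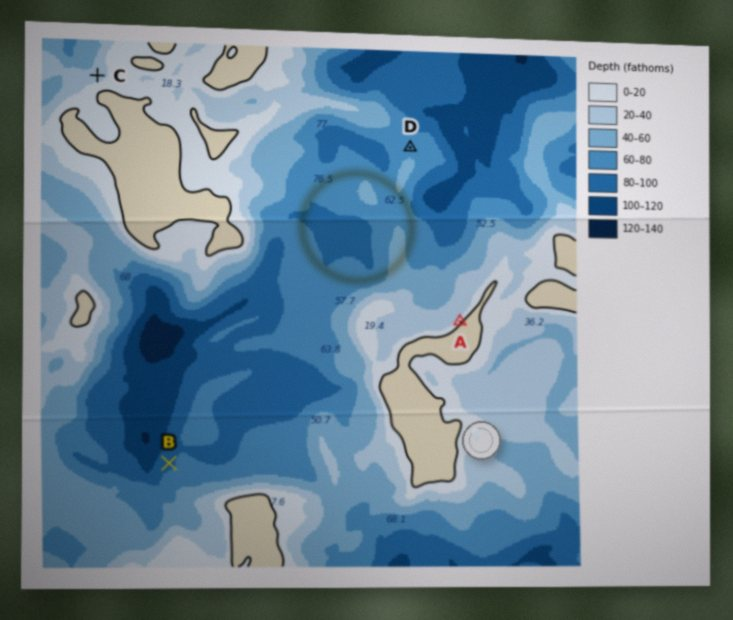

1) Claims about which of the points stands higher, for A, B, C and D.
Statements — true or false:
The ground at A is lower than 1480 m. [false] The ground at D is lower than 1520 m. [true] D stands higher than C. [false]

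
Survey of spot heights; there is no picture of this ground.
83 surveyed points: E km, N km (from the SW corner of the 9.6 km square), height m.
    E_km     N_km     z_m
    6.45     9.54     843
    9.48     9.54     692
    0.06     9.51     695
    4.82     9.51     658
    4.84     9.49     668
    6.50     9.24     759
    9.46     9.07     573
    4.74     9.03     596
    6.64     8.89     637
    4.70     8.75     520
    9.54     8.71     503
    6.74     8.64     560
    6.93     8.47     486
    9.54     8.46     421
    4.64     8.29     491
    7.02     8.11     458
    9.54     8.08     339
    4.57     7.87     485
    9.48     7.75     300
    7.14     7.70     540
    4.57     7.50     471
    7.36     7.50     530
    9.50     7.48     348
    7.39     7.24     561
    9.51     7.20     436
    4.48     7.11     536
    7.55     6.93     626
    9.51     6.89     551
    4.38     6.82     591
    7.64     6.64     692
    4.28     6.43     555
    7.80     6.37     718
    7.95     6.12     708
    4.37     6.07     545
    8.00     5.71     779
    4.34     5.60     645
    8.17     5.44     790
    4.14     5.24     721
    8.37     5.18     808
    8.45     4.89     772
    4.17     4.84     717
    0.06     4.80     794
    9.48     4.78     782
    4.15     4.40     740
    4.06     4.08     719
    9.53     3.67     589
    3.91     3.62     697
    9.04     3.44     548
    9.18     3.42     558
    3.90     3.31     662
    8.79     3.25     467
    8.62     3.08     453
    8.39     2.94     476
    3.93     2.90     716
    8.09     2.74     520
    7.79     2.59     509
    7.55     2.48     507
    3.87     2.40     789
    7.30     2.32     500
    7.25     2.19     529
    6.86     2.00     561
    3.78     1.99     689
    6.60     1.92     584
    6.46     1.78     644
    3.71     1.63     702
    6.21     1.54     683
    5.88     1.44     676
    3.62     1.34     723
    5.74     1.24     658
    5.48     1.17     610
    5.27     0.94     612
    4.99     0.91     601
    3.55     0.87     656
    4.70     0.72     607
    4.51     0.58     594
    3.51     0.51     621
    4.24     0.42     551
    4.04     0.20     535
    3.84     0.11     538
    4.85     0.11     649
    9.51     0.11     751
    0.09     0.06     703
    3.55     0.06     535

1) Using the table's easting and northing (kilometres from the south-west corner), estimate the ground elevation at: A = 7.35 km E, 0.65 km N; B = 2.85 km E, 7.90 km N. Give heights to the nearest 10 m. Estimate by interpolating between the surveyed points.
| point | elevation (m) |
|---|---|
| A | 810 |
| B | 660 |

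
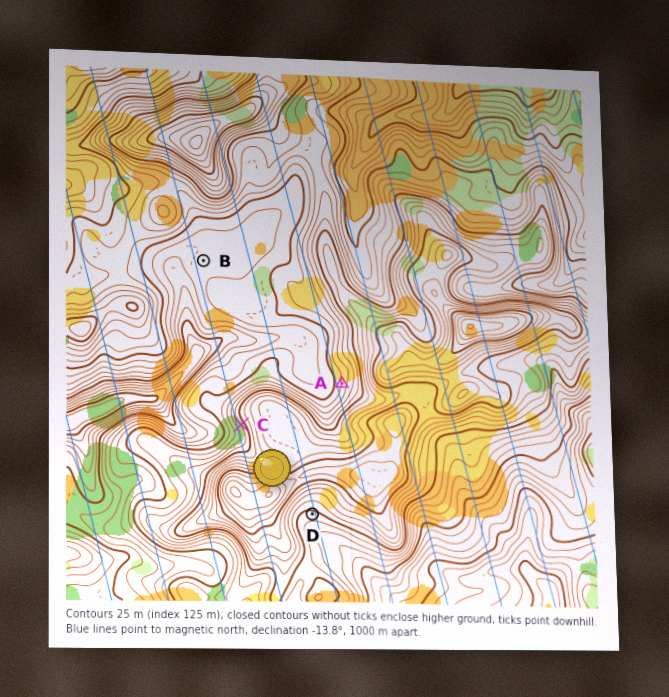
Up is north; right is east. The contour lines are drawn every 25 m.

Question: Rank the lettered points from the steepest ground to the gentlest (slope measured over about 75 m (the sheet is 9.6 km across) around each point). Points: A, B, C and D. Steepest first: C A D B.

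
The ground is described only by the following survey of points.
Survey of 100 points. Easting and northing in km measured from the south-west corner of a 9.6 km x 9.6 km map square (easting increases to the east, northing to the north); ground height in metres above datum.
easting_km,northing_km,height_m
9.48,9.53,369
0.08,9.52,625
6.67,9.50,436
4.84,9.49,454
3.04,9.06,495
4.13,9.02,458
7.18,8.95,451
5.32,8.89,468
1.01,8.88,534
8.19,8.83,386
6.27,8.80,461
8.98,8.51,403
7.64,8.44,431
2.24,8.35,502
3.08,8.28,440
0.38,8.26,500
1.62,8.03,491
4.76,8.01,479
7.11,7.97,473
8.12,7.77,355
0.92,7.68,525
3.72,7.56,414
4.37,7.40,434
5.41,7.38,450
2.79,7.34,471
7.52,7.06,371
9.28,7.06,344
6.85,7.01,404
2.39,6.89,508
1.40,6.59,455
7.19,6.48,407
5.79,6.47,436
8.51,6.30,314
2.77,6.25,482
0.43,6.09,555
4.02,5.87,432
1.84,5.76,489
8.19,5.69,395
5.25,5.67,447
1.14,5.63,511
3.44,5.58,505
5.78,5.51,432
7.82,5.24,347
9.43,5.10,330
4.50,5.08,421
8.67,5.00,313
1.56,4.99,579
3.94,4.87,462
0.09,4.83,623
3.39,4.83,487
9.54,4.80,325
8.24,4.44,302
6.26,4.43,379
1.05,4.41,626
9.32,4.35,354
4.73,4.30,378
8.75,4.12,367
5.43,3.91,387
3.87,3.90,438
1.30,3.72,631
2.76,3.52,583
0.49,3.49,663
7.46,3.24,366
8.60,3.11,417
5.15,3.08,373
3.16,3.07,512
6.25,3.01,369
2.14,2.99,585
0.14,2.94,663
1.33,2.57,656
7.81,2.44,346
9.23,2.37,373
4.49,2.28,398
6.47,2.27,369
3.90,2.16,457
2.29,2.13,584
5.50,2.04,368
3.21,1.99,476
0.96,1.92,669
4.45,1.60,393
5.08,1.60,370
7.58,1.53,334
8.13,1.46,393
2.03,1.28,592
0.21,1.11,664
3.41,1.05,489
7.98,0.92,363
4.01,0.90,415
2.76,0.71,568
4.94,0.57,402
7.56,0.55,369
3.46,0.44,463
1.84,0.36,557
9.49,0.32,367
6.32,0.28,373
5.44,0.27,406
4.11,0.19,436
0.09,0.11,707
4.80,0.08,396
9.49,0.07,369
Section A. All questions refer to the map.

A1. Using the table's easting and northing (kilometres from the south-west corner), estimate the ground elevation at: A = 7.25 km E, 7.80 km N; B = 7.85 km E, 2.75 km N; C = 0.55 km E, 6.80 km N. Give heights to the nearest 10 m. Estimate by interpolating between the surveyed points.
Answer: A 450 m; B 330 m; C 510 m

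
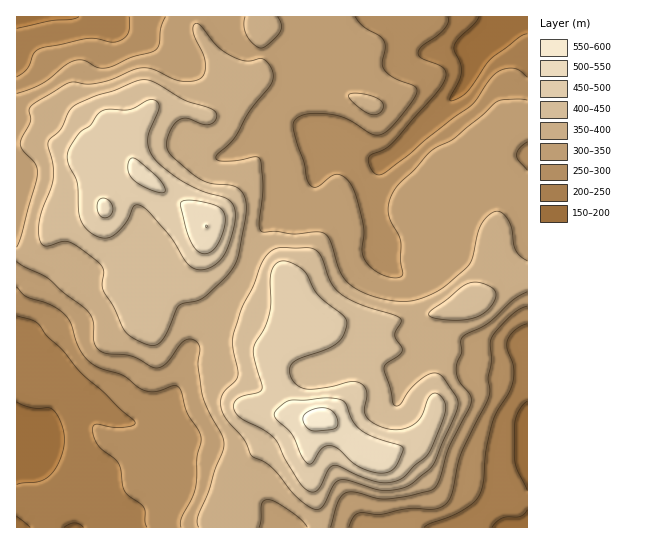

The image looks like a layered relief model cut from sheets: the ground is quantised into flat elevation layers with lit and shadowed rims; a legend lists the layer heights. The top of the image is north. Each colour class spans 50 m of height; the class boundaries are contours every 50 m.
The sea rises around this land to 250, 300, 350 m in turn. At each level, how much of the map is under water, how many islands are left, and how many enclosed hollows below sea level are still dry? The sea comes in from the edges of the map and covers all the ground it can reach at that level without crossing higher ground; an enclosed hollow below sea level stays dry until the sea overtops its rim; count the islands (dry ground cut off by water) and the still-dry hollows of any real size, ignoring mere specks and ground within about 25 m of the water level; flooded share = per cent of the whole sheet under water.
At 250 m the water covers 14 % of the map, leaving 0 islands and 0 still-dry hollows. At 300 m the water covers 29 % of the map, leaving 0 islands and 0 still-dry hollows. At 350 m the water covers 54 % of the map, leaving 0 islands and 0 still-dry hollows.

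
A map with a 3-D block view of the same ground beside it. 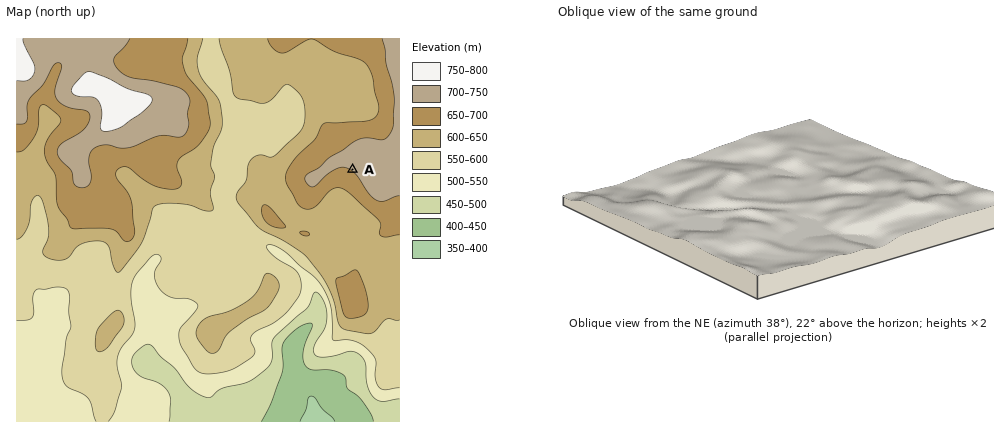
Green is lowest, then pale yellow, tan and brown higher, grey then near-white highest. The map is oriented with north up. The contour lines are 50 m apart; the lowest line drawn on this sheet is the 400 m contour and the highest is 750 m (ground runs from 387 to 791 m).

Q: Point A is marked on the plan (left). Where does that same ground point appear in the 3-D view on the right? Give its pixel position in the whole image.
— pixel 721 235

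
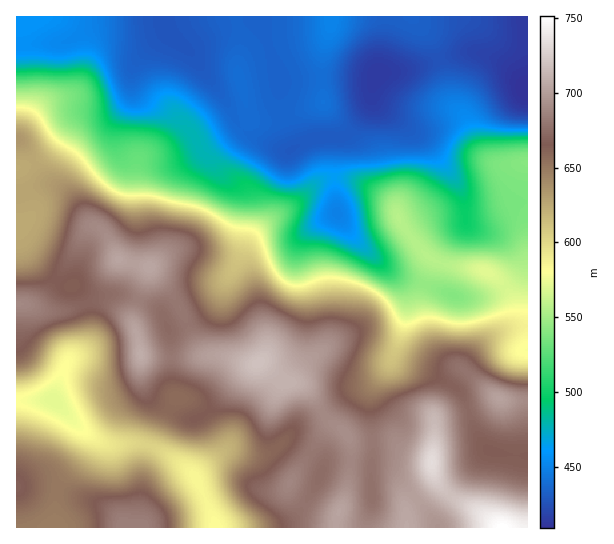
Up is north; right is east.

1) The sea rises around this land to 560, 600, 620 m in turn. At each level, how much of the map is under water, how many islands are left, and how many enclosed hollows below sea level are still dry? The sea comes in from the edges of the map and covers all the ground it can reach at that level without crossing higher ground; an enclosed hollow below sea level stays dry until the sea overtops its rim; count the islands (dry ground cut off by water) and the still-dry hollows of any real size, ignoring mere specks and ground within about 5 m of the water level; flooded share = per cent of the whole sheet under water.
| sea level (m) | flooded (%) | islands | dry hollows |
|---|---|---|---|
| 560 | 42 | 0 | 0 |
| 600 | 50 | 0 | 0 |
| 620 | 55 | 0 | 0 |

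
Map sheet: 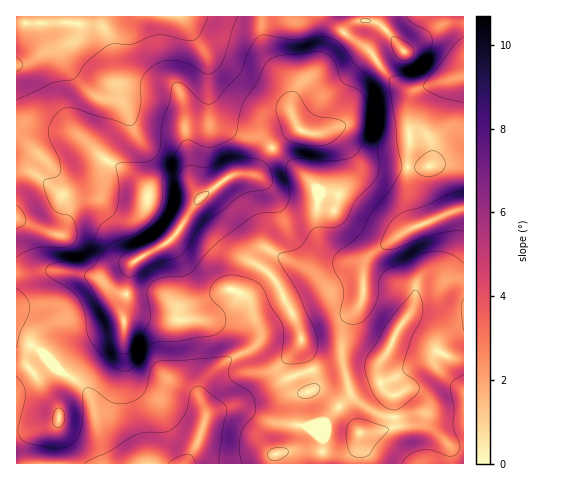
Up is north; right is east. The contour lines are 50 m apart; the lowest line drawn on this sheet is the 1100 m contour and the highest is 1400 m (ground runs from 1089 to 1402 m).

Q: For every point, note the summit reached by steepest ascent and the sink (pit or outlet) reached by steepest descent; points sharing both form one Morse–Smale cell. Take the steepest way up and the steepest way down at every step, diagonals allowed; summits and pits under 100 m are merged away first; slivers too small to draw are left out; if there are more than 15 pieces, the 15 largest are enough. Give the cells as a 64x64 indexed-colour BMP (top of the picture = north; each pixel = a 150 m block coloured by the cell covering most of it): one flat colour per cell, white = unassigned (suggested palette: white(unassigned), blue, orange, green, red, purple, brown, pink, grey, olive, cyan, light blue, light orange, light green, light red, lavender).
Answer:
<image width="64" height="64" href="data:image/bmp;base64,Qk12CAAAAAAAAHYAAAAoAAAAQAAAAEAAAAABAAQAAAAAAAAIAAATCwAAEwsAABAAAAAAAAAA////ALR3HwAOf/8ALKAsACgn1gC9Z5QAS1aMAMJ34wB/f38AIr28AM++FwDox64AeLv/AIrfmACWmP8A1bDFACIiIiIiIiIiIiIiIiIiIiIiIiIiIiIiIiERERERERERIiIiIiIiIiIiIiIiIiIiIiIiIiIiIiIiIREREREREREiIiIiIiIiIiIiIiIiIiIiIiIiIiIiIiIhERERERERESIiIiIiIiIiIiIiIiIiIiIiIiIiIiIiIiERERERERERIiIiIiIiIiIiIiIiIiIiIiIiIiIiIiIiIREREREREREiIiIiIiIiIiIiIiIiIiIiIiIiIiIiIiIRERERERERESIiIiIiIiIiIiIiIiIiIiIiIiIiIiIiIhERERERERERIiIiIiIiIiIiIiIiIiIiIiIiIiIiIiIhEREREREREREiIiIiIiIiIiIiIiIiIiIiIiIiIiIiIhERERERERERESIiIiIiIiIiIiIiIiIiIiIiIiIiIiIhERERERERERERIiIiIiIiIiIiIiIiIiIiIiIiIiIiIREREREREREREREiIiIiIiIiIiIiIiIiIiIiIiIiIiIRERERERERERERESIiIiIiIiIiIiIiIiIiIiIiIiIiIhERERERERERERERIiIiIiIiIiIiIiIiIiIiIiIiIiIiEREREREREREREREiIiIiIiIiIiIiIiIiIiIiIiIiIiIRERERERERERERESIiIiIiIiIiIiIiIiIiIiIiIiIiIRERERERERERERERIiIiIiIiIiIiIiIiIiIiIiIiIiIhEREREREREREREREiIiIiIiIiIiIiIiIiIiIiIiIiIiERERERERERERERESIiIiIiIiIiIiIiIiIiIiIiIiIiIRERERERERERERERIiIiIiIiIiIiIiIiIiIiIiIiIiIREREREREREREREREiIiIiIiIiIiIiIiIiIiIiIiIiIhERERERERERERERESIiIiIiIiIiIiIiIiIiIiIiIiIhERERERERERERERERIiIiIiIiIiIiIiIiIiIiIiIiIiEREREREREREREREREiIiIiIiIiIiIiIiIiIiIiIiIiERERERERERERERERESIiIiIiIiIiIiIiIiIiIiIiIiIRERERERERERERERERIiIiIiIiIiIiIiIiIiIiIiIiIREREREREREREREREREiIiIiIiIiIiIiIiIiIiIiIiIhERERERERERERERERETMyIiMzMzMyIiIiIiIiIiIiIhERERERERERERERERERMzMzMzMzMzMiIiIiIiIiIiIREREREREREREREREREREzMzMzMzMzMzMiIiIiIiIiERERERERERERERERERERETMzMzMzMzMzMzMiIiIiIiERERERERERERERERERERERMzMzMzMzMzMzMzIiIiIiEREREREREREREREREREREREzMzMzMzMzMzMzMyIiIiERERERERERERERERERERERETMzMzMzMzMzMzMzMiIiERERERERERERERERERERERERMzMzMzMzMzMzMzMzIiIREREREREREREREREREREREREzMzMzMzMzMzMzMzMyIRERERERERERERERERERERERETMzMzMzMzMzMzMzMzIRERERERERERERERERERERERERMzMzMzMzMzMzMzMzMxEREREREUREREQREREREREREREzMzMzMzMzMzMzMzMzMREREREURERERBERERERERERETMzMzMzMzMzMzMzMzMzEREREUREREREERERERERERERMzMzMzMzMzMzMzMzMzMzEREURERERERBEREREREREREzMzMzMzMzMzMzMzMzMzMzE0REREREREERERERERERETMzMzMzMzMzMzMzMzMzMzMzNEREREREQRERERERERERMzMzMzMzMzMzMzMzMzMzMzM0RERERERBEREREREREREzMzMzMzMzMzMzMzMzMzMzMzNEREREREERERERERERETMzMzMzMzMzMzMzMzMzMzMzMzREREREERERERERERERMzMzMzMzMzMzMzMzMzMzMzMzM0REREEREREREREREREzMzMzMzMzMzMzMzMzMzMzMzMzM0ERERERERERERERETMzMzMzMzMzMzMzMzMzMzMzMzMzERERERERERERERERMzMzMzMzMzMzMzMzMzMzMzMzMzMREREREREREREREREzMzMzMzMzMzMzMzMzMzMzMzMzMRERERERERERERERETMzMzMzMzMzMzMzMzMzMzMzMzMxERERERERERERERERMzMzMzMzMzMzMzMzMzMzMzMzMzEREREREREREREREREzMzMzMzMzMzMzMzMzMzMzMzMzNRERERERERERERERETMzMzMzMzMzMzMzMzMzMzMzMzM1URERERERERERERERMzMzMzMzMzMzMzMzMzMzMzMzM1VVEREREREREREREREzMzMzMzMzMzMzMzMzMzMzMzM1VVVRERERERERERERETMzMzMzMzMzMzMzMzMzMzMzMzVVVVURERERERERERERMzMzMzMzMzMzMzMzMzMzMzMzVVVVVVEREREREREREREzMzMzMzMzMzMzMzMzMzMzMzNVVVVVURERERERERERETMzMzMzMzMzMzMzMzMzMzMzNVVVVVVVERERERERERERMzMzMzMzMzMzMzMzMzMzMzM1VVVVVVVREREREREREREzMzMzMzMzMzMzMzMzMzMzMzVVVVVVVVURERERERERETMzMzMzMzMzMzMzMzMzMzMzNVVVVVVVVVURERERERER"/>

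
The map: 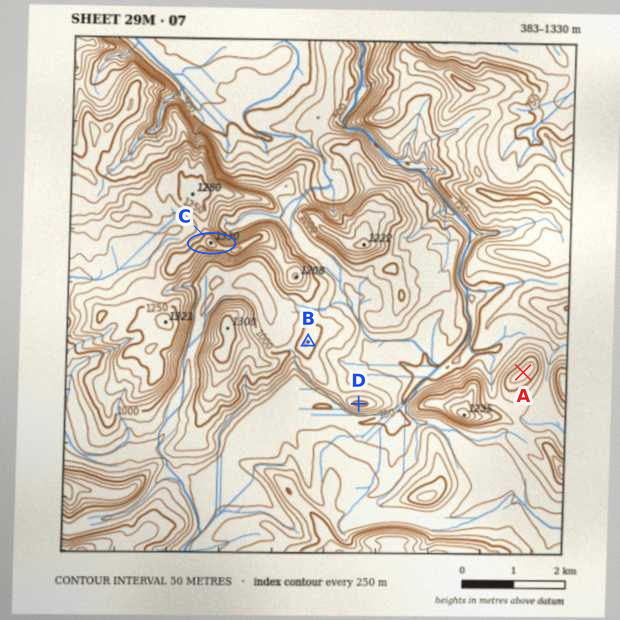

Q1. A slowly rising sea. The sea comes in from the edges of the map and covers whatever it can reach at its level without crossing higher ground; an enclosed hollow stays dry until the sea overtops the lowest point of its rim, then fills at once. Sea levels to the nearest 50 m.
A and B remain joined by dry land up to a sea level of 800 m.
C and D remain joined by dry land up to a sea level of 900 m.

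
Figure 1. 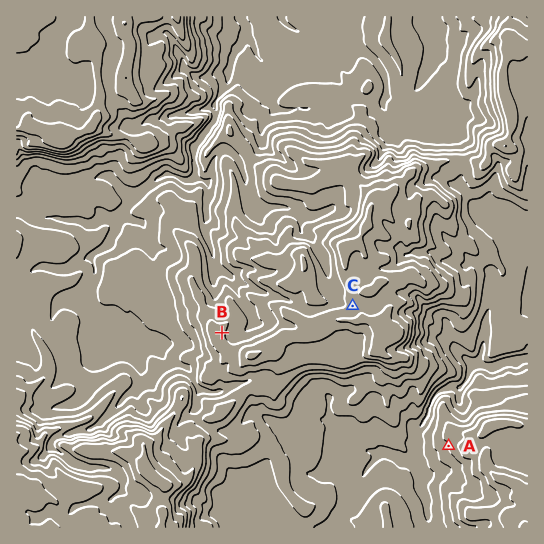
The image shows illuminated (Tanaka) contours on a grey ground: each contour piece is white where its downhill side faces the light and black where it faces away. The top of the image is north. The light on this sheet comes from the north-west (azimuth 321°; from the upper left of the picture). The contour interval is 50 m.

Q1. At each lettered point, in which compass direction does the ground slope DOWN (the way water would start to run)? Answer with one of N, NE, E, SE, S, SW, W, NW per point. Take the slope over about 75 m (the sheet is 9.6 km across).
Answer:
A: W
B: E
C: W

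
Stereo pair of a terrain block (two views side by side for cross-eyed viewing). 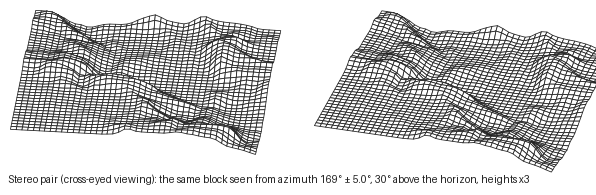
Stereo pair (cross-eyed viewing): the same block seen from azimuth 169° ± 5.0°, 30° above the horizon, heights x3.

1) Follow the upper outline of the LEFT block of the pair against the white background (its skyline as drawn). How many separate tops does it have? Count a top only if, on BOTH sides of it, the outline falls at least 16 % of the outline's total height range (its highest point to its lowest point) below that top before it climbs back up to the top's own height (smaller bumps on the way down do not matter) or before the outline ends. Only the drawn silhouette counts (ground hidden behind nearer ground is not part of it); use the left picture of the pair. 1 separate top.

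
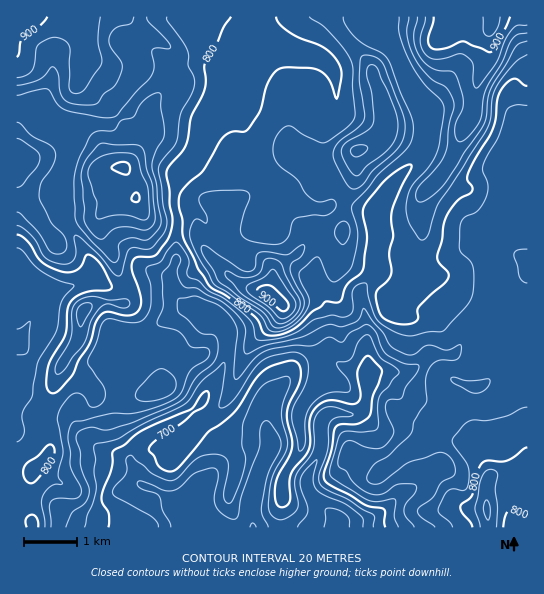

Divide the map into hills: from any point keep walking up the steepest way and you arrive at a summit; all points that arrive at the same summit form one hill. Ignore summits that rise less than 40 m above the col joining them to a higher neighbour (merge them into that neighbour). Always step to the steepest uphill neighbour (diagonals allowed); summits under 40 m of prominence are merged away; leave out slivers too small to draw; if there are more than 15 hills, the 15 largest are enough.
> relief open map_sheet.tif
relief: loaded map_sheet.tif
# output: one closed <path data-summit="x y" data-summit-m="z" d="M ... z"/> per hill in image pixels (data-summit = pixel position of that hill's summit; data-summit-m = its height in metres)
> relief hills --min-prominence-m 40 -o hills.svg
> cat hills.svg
<path data-summit="493 17" data-summit-m="928" d="M193 308l-15 4-41 25-4 8-22 22-17 9-9 9-10 22 0 15 10 15-12-13-11-4-17 4-11 7-18-1 1 98 320 0 1-5 20-2 17-5 7-4 22-22 0-15-3-5-17-20-13-28-9-9-3 0 4-3 4-9 2-28-23-5-15-9-13 0-21 8-24 30-6 14 0 19 5 16-3 7-8-5-14 0-17 8-15 13 6-16 0-12-21-36 23-38 4-14 1-18-4-12-7-7-14-3z"/><path data-summit="269 294" data-summit-m="908" d="M243 99l-6 12-12 2-23 0-3 4-3 28-5 14-15 24-3 18 4 16 0 13-1 31-5 12 0 8 4 13 8 10 20 9 14 3 7 7 4 12-1 18-4 14-23 38 21 36 0 12-5 12 1 3 13-12 17-8 14 0 6 5 4-2 1-5-5-16 0-19 6-14 24-30 21-8 13 0 15 9 21 5 2-2-2-18 0-27-7-33 15-20 0-19 2-12-2-21 1-8-37-9-12 4-18-1-16-8-14-3-14-15-19-10-7-12 0-25 5-21z"/><path data-summit="22 17" data-summit-m="920" d="M249 16l-232 0-1 93 17 2 17 17 21 15 5-12 5-4 6-3 23 0 17-12 10-14 22-19 11-16 35 1 8 3 27-25 9-20z"/><path data-summit="487 510" data-summit-m="843" d="M513 231l-15 4-6 7 7 32-7 11-11 26-20 34-8 10-24 0-14 13-8 4-38 1-2 28-4 9-4 3 3 0 9 9 13 28 17 20 3 5 0 15-22 22-7 4-17 5-20 2 0 5 190-1 0-294z"/><path data-summit="357 150" data-summit-m="884" d="M383 16l-133 0-7 22-18 19 29-2 8 2 15-2 10 2 23 0 17 7 8 10 2 33-2 6-6 3-15 0-29-9-28-4-6-4-3-8-3-1-1 23-5 21 0 25 7 12 19 10 14 15 14 3 21 9 13 0 12-4 36 8 18-29 28-29 6-13 1-24-15-24-20-44-6-8-2-22z"/><path data-summit="123 167" data-summit-m="904" d="M175 63l-5 0-5 4-6 12-22 19-10 14-17 12-23 0-6 3-5 4-5 12-2 18-10 29 0 15 2 10 26 39 5 11 1 12 18 11 12 0 35-13 12 4 6-18 1-44-4-15 2-12 1-7 15-24 5-14 3-28 12-24 2-26-8-3z"/><path data-summit="17 157" data-summit-m="877" d="M30 109l-14 1 1 187 16-4 13 3 13-7 27-8 7-4-1-12-11-20-16-22-6-18 0-15 10-29 2-18-5-6-16-9z"/>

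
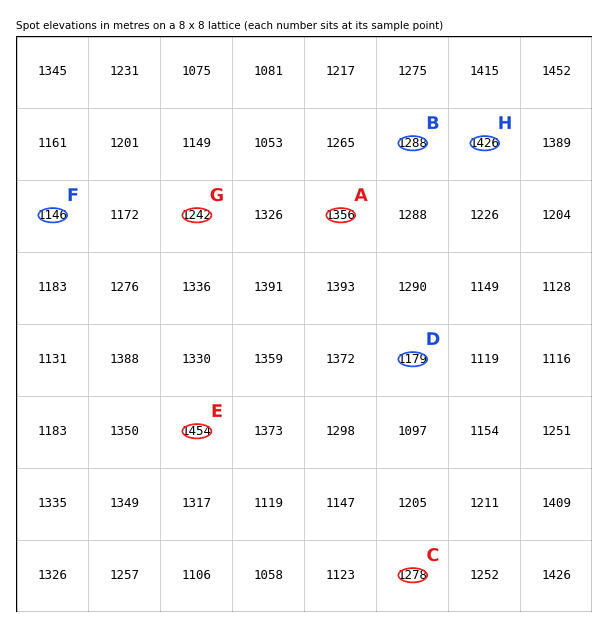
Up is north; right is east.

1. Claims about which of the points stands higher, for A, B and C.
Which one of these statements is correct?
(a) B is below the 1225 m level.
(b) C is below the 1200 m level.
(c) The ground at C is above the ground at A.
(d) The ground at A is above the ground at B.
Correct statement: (d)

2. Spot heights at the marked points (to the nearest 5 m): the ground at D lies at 1180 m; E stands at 1455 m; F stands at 1145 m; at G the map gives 1240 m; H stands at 1425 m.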